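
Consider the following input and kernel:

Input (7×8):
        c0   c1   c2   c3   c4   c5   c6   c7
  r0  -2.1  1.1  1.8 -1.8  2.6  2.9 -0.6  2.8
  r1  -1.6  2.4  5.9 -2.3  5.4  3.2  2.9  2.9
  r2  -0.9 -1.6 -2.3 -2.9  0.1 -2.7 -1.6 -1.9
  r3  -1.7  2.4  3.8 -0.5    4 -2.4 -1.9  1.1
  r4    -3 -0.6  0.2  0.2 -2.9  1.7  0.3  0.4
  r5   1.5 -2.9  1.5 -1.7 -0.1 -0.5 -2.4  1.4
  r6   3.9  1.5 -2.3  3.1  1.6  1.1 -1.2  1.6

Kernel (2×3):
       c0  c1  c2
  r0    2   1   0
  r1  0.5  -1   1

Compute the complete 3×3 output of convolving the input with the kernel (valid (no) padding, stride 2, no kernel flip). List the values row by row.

Output[0,0]: The receptive field on the input at this output position is [-2.1 1.1 1.8 / -1.6 2.4 5.9]. Elementwise product with the kernel and sum: -2.1·2 + 1.1·1 + -1.6·0.5 + 2.4·-1 + 5.9·1.

-0.4 12.45 10.5
-2.85 -1.1 0
-1.45 2.95 -6.05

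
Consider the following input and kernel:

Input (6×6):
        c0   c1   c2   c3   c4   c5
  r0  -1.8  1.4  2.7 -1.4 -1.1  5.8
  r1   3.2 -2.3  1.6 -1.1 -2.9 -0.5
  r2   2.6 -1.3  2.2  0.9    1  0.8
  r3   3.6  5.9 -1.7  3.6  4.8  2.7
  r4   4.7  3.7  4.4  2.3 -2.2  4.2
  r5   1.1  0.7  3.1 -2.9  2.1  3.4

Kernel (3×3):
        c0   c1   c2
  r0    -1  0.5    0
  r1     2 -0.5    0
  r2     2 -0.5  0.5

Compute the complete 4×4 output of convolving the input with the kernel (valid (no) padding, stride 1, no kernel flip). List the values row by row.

17 -8.7 4.8 1.8
4.9 13.85 -1 7.1
10.75 21.4 -0.4 12.2
10.3 -3.15 19.85 -0.65

Output[0,0]: The receptive field on the input at this output position is [-1.8 1.4 2.7 / 3.2 -2.3 1.6 / 2.6 -1.3 2.2]. Elementwise product with the kernel and sum: -1.8·-1 + 1.4·0.5 + 3.2·2 + -2.3·-0.5 + 2.6·2 + -1.3·-0.5 + 2.2·0.5.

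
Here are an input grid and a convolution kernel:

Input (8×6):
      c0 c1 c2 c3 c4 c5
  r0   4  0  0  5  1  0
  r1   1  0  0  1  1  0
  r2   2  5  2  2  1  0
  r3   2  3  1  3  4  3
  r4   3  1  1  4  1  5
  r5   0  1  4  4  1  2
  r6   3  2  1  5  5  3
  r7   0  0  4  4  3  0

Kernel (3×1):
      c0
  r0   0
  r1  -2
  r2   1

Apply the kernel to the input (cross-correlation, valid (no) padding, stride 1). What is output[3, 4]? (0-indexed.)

The receptive field on the input at this output position is [4 / 1 / 1]. Elementwise product with the kernel and sum: 1·-2 + 1·1.

-1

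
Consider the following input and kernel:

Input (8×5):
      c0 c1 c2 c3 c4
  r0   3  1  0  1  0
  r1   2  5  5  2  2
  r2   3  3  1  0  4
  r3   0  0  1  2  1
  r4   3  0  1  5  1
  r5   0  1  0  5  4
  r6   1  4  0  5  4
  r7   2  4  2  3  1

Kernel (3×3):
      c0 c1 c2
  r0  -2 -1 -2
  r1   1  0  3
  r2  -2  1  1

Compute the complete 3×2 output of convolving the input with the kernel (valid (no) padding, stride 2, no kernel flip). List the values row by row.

8 12
-13 -2
-6 12

Output[0,0]: The receptive field on the input at this output position is [3 1 0 / 2 5 5 / 3 3 1]. Elementwise product with the kernel and sum: 3·-2 + 1·-1 + 0·-2 + 2·1 + 5·3 + 3·-2 + 3·1 + 1·1.
Output[0,1]: The receptive field on the input at this output position is [0 1 0 / 5 2 2 / 1 0 4]. Elementwise product with the kernel and sum: 0·-2 + 1·-1 + 0·-2 + 5·1 + 2·3 + 1·-2 + 0·1 + 4·1.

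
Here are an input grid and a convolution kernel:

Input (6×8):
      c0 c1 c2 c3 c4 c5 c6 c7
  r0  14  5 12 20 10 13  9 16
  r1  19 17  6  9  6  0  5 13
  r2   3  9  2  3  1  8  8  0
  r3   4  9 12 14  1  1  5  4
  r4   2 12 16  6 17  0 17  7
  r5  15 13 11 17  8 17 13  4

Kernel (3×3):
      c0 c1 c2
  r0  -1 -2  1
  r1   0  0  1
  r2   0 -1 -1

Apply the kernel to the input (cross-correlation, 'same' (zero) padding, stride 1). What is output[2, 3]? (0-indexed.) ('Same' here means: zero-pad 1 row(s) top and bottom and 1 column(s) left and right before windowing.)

The receptive field on the zero-padded input at this output position is [6 9 6 / 2 3 1 / 12 14 1]. Elementwise product with the kernel and sum: 6·-1 + 9·-2 + 6·1 + 1·1 + 14·-1 + 1·-1.

-32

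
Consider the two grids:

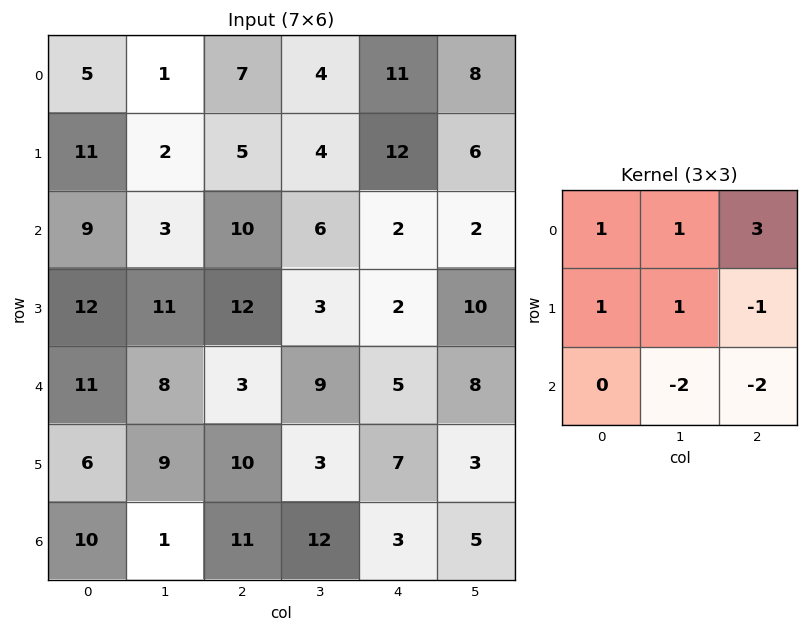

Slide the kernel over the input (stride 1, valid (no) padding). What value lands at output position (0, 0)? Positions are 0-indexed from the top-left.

9

The receptive field on the input at this output position is [5 1 7 / 11 2 5 / 9 3 10]. Elementwise product with the kernel and sum: 5·1 + 1·1 + 7·3 + 11·1 + 2·1 + 5·-1 + 3·-2 + 10·-2.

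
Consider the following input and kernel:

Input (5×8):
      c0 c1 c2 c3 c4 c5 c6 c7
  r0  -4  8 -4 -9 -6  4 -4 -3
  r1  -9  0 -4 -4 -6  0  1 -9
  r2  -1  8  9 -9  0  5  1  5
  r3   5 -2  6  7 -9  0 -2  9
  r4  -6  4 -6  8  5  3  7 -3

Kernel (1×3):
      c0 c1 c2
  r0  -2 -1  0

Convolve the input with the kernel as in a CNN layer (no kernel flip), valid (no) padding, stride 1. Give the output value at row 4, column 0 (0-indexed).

8

The receptive field on the input at this output position is [-6 4 -6]. Elementwise product with the kernel and sum: -6·-2 + 4·-1.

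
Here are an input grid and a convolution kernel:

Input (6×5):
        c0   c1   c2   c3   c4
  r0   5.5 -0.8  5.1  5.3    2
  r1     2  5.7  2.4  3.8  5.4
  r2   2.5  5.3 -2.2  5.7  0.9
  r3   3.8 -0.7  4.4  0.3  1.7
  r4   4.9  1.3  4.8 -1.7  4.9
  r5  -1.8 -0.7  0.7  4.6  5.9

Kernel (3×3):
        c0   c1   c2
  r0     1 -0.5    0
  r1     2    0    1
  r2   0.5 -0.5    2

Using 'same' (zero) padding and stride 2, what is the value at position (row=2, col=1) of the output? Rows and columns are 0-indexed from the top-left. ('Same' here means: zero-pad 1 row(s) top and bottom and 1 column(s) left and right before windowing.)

The receptive field on the zero-padded input at this output position is [-0.7 4.4 0.3 / 1.3 4.8 -1.7 / -0.7 0.7 4.6]. Elementwise product with the kernel and sum: -0.7·1 + 4.4·-0.5 + 1.3·2 + -1.7·1 + -0.7·0.5 + 0.7·-0.5 + 4.6·2.

6.5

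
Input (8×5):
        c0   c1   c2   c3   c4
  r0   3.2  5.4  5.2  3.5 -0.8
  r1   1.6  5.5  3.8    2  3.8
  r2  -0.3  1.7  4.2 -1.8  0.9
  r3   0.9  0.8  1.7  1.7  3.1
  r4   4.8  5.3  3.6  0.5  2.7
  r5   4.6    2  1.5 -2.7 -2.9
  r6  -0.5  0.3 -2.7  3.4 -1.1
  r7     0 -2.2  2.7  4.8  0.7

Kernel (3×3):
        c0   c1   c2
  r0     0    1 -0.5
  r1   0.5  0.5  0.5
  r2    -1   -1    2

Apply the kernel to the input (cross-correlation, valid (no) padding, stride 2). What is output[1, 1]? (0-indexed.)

2.3

The receptive field on the input at this output position is [4.2 -1.8 0.9 / 1.7 1.7 3.1 / 3.6 0.5 2.7]. Elementwise product with the kernel and sum: -1.8·1 + 0.9·-0.5 + 1.7·0.5 + 1.7·0.5 + 3.1·0.5 + 3.6·-1 + 0.5·-1 + 2.7·2.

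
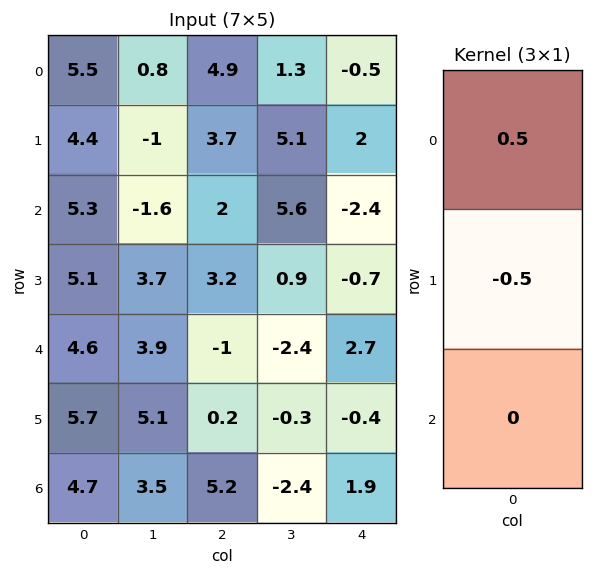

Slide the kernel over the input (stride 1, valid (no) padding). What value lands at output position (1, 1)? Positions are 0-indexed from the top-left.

0.3

The receptive field on the input at this output position is [-1 / -1.6 / 3.7]. Elementwise product with the kernel and sum: -1·0.5 + -1.6·-0.5.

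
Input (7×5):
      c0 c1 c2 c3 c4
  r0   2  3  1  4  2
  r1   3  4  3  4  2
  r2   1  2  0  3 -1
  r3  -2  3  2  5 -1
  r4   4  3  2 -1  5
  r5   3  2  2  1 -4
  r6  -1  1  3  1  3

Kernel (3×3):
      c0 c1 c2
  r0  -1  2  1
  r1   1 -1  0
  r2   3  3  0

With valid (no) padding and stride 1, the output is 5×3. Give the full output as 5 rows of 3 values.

13 10 17
10 23 25
19 17 5
26 19 19
5 12 14

Output[0,0]: The receptive field on the input at this output position is [2 3 1 / 3 4 3 / 1 2 0]. Elementwise product with the kernel and sum: 2·-1 + 3·2 + 1·1 + 3·1 + 4·-1 + 1·3 + 2·3.
Output[0,1]: The receptive field on the input at this output position is [3 1 4 / 4 3 4 / 2 0 3]. Elementwise product with the kernel and sum: 3·-1 + 1·2 + 4·1 + 4·1 + 3·-1 + 2·3 + 0·3.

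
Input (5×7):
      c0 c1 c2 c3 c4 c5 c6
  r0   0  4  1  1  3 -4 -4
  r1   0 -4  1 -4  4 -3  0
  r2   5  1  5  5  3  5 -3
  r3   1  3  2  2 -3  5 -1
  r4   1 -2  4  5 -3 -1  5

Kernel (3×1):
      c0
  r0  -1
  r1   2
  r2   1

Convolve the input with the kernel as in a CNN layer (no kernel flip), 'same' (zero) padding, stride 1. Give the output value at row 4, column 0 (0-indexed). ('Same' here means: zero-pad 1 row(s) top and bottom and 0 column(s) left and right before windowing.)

The receptive field on the zero-padded input at this output position is [1 / 1 / 0]. Elementwise product with the kernel and sum: 1·-1 + 1·2 + 0·1.

1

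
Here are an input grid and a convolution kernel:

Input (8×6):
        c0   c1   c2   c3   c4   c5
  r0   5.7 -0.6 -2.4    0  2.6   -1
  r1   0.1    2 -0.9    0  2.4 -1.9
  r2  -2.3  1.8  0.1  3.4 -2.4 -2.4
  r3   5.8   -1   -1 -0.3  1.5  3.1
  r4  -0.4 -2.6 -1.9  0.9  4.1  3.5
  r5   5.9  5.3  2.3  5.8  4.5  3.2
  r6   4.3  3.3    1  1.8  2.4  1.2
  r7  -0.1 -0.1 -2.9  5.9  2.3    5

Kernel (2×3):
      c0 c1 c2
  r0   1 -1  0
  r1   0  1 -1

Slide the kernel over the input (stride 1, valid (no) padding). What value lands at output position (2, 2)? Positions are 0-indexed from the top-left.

The receptive field on the input at this output position is [0.1 3.4 -2.4 / -1 -0.3 1.5]. Elementwise product with the kernel and sum: 0.1·1 + 3.4·-1 + -0.3·1 + 1.5·-1.

-5.1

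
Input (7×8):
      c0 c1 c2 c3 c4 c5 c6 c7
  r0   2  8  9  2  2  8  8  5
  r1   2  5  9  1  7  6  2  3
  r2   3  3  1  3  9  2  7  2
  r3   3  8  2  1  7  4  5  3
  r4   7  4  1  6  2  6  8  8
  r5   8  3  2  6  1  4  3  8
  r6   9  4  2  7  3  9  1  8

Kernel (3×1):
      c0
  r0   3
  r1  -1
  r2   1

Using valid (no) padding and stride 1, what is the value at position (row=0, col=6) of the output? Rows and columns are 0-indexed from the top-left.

29

The receptive field on the input at this output position is [8 / 2 / 7]. Elementwise product with the kernel and sum: 8·3 + 2·-1 + 7·1.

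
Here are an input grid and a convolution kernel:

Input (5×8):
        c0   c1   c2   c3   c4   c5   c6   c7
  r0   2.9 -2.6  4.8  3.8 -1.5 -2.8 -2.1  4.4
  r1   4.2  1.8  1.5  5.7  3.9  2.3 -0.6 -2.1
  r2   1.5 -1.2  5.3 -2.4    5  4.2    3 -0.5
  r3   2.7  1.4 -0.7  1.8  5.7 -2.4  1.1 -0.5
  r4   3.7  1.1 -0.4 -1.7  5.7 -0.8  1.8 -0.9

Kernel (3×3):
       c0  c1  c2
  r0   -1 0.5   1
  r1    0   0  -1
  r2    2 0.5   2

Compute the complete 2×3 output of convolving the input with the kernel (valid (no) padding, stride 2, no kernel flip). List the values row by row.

12.1 11.1 16.7
11.05 2.55 13.6

Output[0,0]: The receptive field on the input at this output position is [2.9 -2.6 4.8 / 4.2 1.8 1.5 / 1.5 -1.2 5.3]. Elementwise product with the kernel and sum: 2.9·-1 + -2.6·0.5 + 4.8·1 + 1.5·-1 + 1.5·2 + -1.2·0.5 + 5.3·2.
Output[0,1]: The receptive field on the input at this output position is [4.8 3.8 -1.5 / 1.5 5.7 3.9 / 5.3 -2.4 5]. Elementwise product with the kernel and sum: 4.8·-1 + 3.8·0.5 + -1.5·1 + 3.9·-1 + 5.3·2 + -2.4·0.5 + 5·2.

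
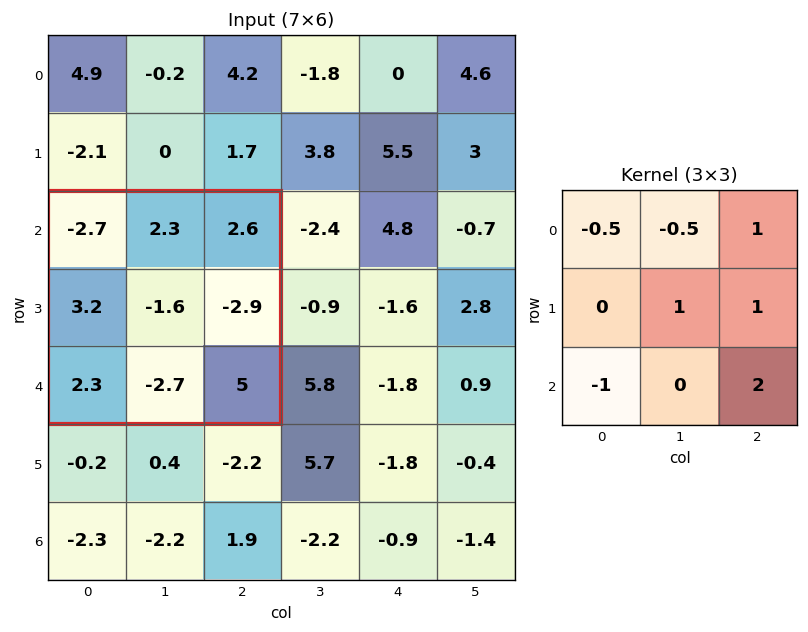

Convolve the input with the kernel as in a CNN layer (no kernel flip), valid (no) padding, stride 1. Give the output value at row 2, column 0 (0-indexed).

The receptive field on the input at this output position is [-2.7 2.3 2.6 / 3.2 -1.6 -2.9 / 2.3 -2.7 5]. Elementwise product with the kernel and sum: -2.7·-0.5 + 2.3·-0.5 + 2.6·1 + -1.6·1 + -2.9·1 + 2.3·-1 + 5·2.

6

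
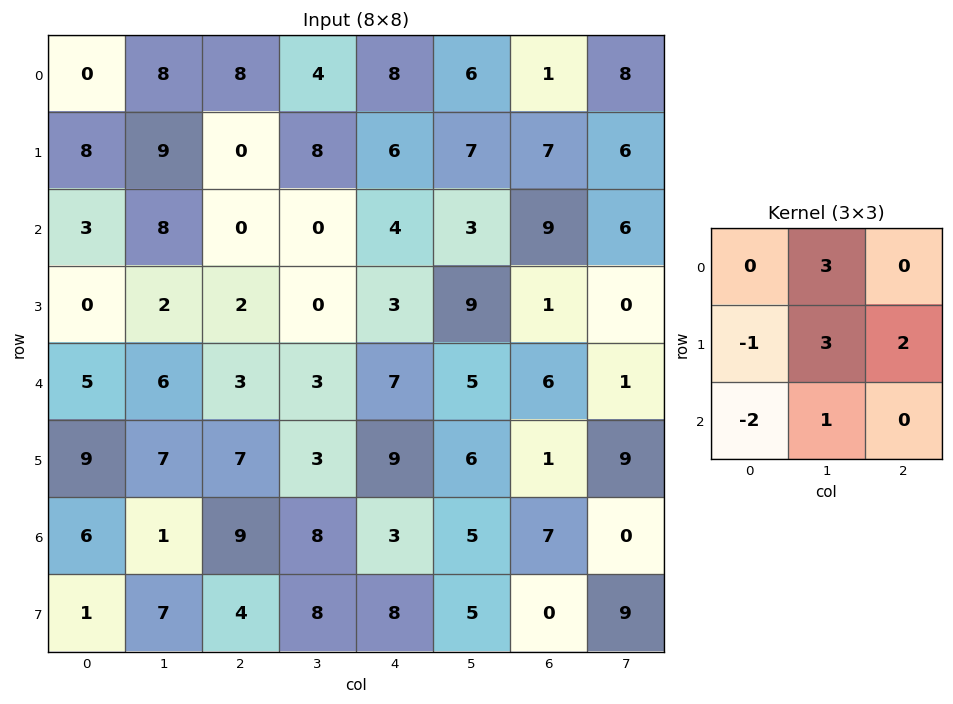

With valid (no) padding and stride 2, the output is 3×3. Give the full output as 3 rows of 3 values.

Output[0,0]: The receptive field on the input at this output position is [0 8 8 / 8 9 0 / 3 8 0]. Elementwise product with the kernel and sum: 8·3 + 8·-1 + 9·3 + 0·2 + 3·-2 + 8·1.

45 48 42
30 1 26
33 19 25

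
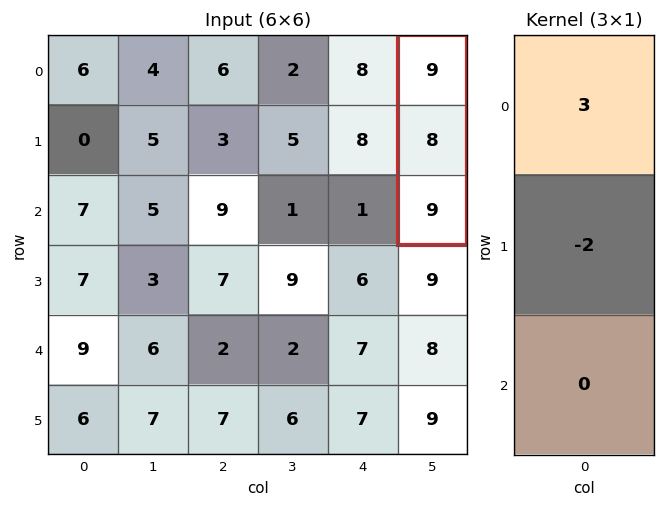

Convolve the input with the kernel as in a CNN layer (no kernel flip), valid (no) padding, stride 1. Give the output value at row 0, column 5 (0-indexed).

The receptive field on the input at this output position is [9 / 8 / 9]. Elementwise product with the kernel and sum: 9·3 + 8·-2.

11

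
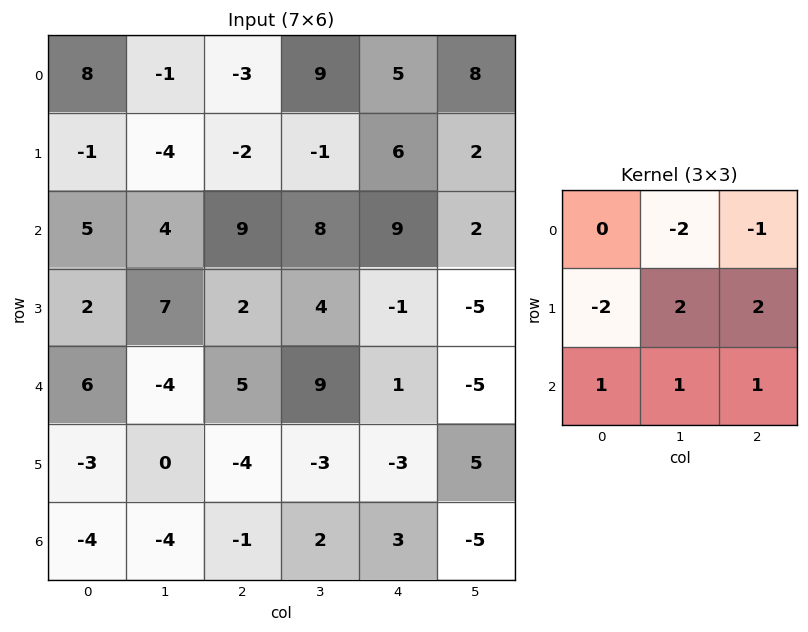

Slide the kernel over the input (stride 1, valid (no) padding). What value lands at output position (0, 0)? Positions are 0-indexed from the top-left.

The receptive field on the input at this output position is [8 -1 -3 / -1 -4 -2 / 5 4 9]. Elementwise product with the kernel and sum: -1·-2 + -3·-1 + -1·-2 + -4·2 + -2·2 + 5·1 + 4·1 + 9·1.

13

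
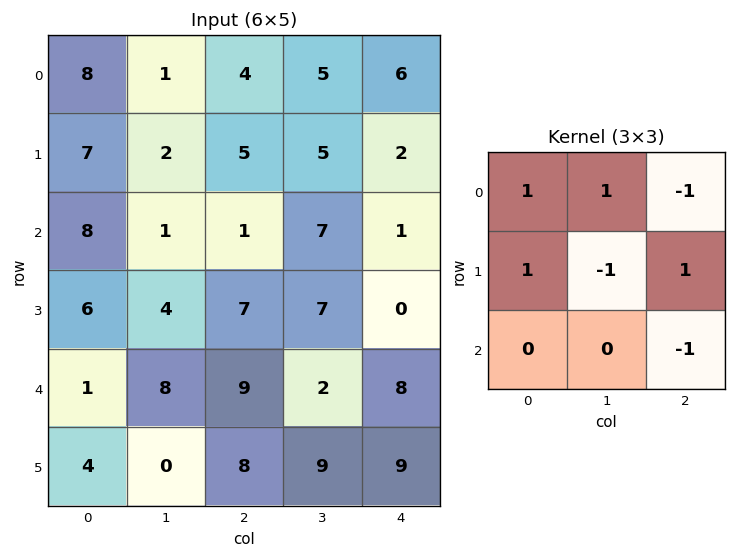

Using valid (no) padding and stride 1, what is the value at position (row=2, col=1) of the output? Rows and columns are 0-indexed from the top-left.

-3

The receptive field on the input at this output position is [1 1 7 / 4 7 7 / 8 9 2]. Elementwise product with the kernel and sum: 1·1 + 1·1 + 7·-1 + 4·1 + 7·-1 + 7·1 + 2·-1.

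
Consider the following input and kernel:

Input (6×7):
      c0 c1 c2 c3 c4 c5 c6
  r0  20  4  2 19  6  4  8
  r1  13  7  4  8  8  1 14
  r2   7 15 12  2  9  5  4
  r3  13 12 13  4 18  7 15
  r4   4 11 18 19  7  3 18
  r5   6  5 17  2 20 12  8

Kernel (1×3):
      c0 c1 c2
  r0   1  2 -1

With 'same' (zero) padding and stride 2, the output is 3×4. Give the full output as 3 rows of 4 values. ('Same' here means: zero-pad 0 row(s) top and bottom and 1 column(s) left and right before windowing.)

36 -11 27 20
-1 37 15 13
-3 28 30 39

Output[0,0]: The receptive field on the zero-padded input at this output position is [0 20 4]. Elementwise product with the kernel and sum: 0·1 + 20·2 + 4·-1.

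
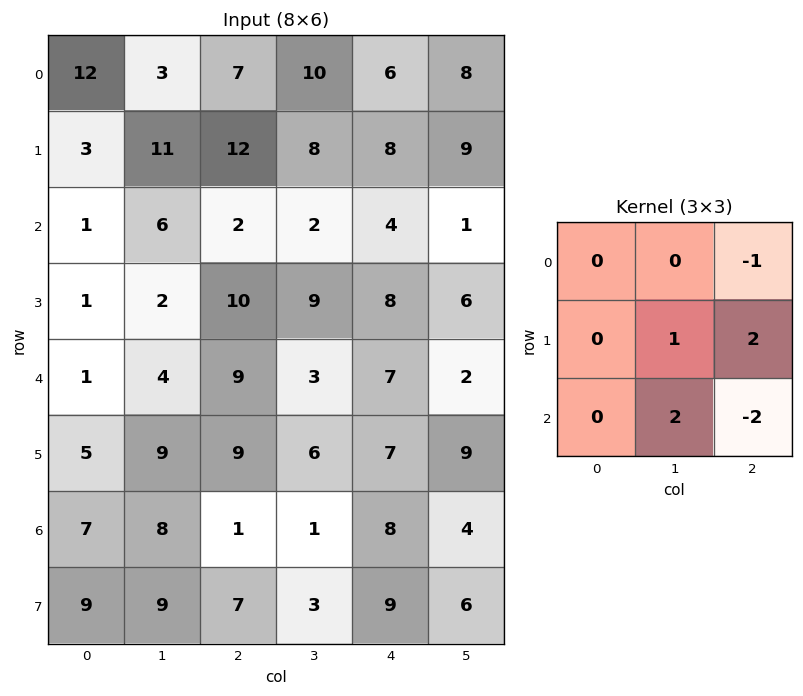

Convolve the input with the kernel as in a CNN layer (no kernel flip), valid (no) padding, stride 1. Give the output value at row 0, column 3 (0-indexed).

24

The receptive field on the input at this output position is [10 6 8 / 8 8 9 / 2 4 1]. Elementwise product with the kernel and sum: 8·-1 + 8·1 + 9·2 + 4·2 + 1·-2.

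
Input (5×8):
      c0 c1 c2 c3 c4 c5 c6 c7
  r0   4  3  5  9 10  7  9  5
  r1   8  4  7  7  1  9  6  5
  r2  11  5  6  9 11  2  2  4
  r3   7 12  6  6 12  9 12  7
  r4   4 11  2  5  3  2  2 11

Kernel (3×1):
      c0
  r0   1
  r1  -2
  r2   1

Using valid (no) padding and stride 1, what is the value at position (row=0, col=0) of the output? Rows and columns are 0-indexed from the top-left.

The receptive field on the input at this output position is [4 / 8 / 11]. Elementwise product with the kernel and sum: 4·1 + 8·-2 + 11·1.

-1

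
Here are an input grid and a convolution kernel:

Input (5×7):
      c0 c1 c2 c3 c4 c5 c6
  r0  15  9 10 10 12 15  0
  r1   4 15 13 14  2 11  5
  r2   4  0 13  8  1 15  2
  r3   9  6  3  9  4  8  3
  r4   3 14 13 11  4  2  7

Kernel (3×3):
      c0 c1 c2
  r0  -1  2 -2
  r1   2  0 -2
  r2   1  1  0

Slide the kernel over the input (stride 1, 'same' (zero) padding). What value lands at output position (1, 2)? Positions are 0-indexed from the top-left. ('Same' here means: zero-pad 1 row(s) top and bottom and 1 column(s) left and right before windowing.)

The receptive field on the zero-padded input at this output position is [9 10 10 / 15 13 14 / 0 13 8]. Elementwise product with the kernel and sum: 9·-1 + 10·2 + 10·-2 + 15·2 + 14·-2 + 0·1 + 13·1.

6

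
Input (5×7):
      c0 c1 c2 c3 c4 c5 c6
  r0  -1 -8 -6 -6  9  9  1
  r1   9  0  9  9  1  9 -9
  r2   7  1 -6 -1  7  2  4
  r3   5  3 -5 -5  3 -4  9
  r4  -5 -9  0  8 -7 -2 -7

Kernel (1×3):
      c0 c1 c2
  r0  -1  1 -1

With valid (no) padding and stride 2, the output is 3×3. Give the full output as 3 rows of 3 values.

-1 -9 -1
0 -2 -9
-4 15 12

Output[0,0]: The receptive field on the input at this output position is [-1 -8 -6]. Elementwise product with the kernel and sum: -1·-1 + -8·1 + -6·-1.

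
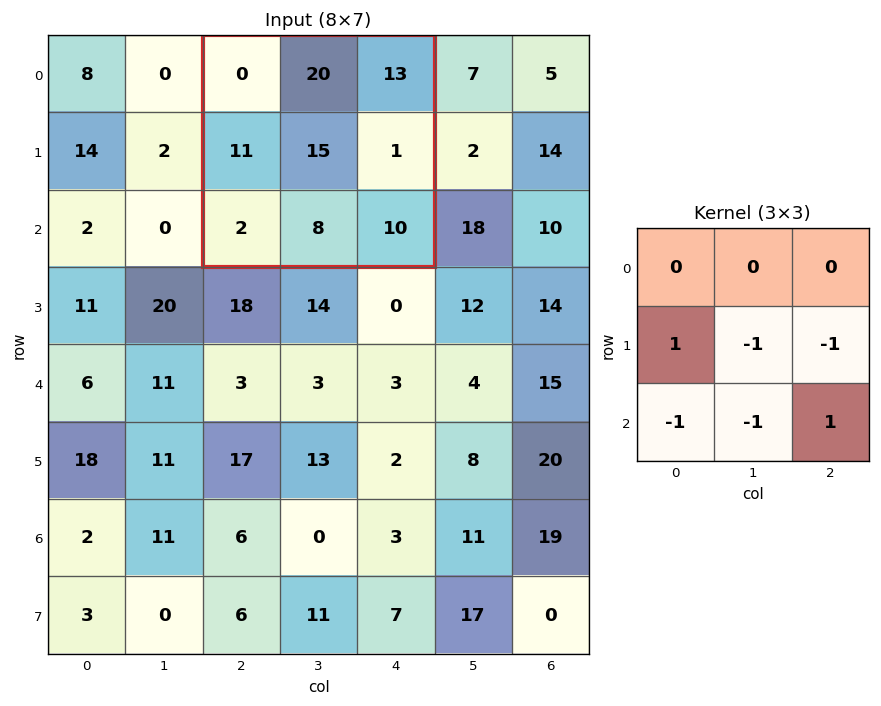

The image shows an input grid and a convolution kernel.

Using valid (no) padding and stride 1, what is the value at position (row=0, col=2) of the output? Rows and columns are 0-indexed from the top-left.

The receptive field on the input at this output position is [0 20 13 / 11 15 1 / 2 8 10]. Elementwise product with the kernel and sum: 11·1 + 15·-1 + 1·-1 + 2·-1 + 8·-1 + 10·1.

-5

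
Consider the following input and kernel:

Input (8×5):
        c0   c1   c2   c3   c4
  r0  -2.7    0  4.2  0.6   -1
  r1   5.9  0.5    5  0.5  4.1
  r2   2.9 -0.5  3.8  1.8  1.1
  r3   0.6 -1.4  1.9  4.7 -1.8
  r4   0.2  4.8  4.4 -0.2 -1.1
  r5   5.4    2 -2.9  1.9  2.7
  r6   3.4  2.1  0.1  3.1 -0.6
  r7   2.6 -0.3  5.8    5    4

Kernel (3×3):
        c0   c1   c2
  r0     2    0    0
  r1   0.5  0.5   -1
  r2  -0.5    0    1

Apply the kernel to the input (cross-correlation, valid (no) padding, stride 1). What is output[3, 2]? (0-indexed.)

The receptive field on the input at this output position is [1.9 4.7 -1.8 / 4.4 -0.2 -1.1 / -2.9 1.9 2.7]. Elementwise product with the kernel and sum: 1.9·2 + 4.4·0.5 + -0.2·0.5 + -1.1·-1 + -2.9·-0.5 + 2.7·1.

11.15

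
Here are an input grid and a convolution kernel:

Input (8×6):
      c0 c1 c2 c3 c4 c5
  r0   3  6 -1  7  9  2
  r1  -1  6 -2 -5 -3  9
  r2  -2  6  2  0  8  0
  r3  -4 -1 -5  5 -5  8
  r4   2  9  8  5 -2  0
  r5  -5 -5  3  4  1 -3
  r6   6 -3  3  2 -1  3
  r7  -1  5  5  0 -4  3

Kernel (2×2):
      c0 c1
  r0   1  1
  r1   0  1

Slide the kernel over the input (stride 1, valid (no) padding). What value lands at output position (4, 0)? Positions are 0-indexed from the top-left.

6

The receptive field on the input at this output position is [2 9 / -5 -5]. Elementwise product with the kernel and sum: 2·1 + 9·1 + -5·1.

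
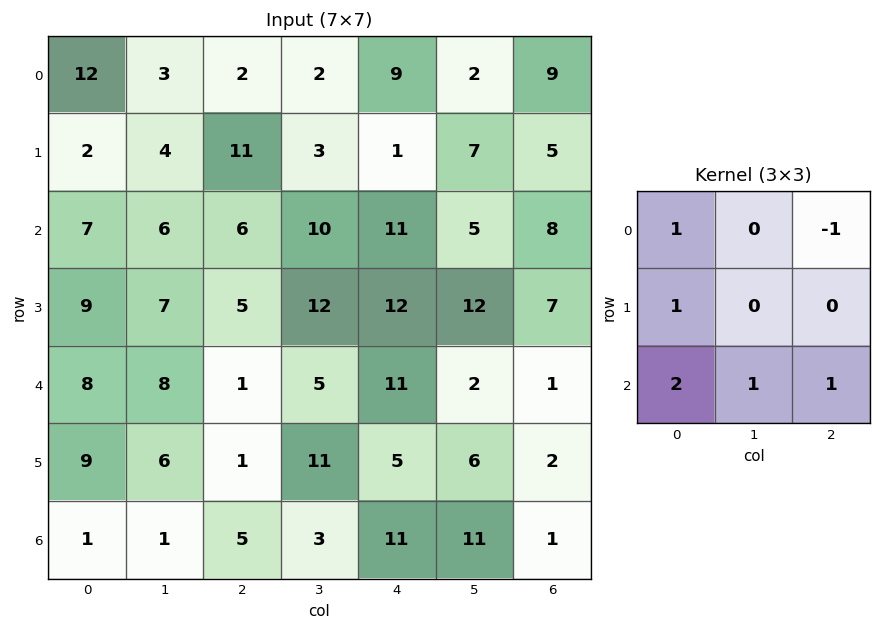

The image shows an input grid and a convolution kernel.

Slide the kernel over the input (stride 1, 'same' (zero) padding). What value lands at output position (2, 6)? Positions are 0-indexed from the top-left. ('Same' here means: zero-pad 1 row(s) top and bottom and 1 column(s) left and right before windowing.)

The receptive field on the zero-padded input at this output position is [7 5 0 / 5 8 0 / 12 7 0]. Elementwise product with the kernel and sum: 7·1 + 0·-1 + 5·1 + 12·2 + 7·1 + 0·1.

43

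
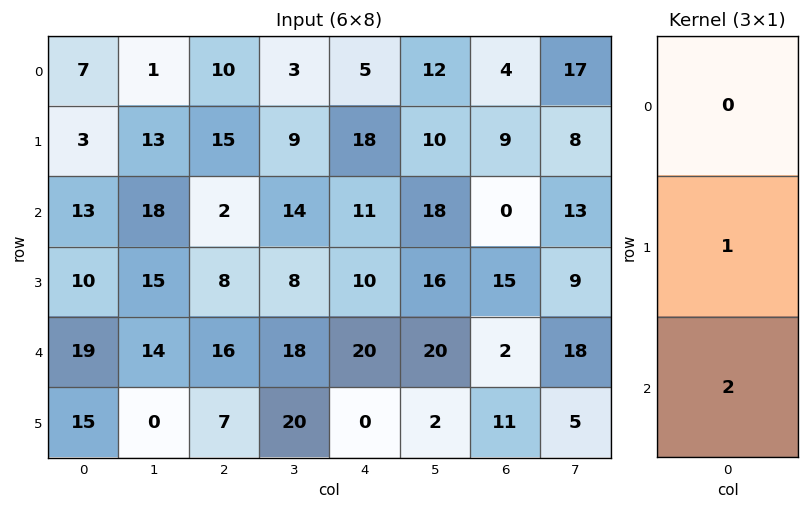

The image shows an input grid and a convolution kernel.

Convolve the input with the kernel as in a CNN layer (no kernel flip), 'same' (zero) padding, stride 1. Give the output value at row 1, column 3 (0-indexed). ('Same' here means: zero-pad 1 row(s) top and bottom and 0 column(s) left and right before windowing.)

37

The receptive field on the zero-padded input at this output position is [3 / 9 / 14]. Elementwise product with the kernel and sum: 9·1 + 14·2.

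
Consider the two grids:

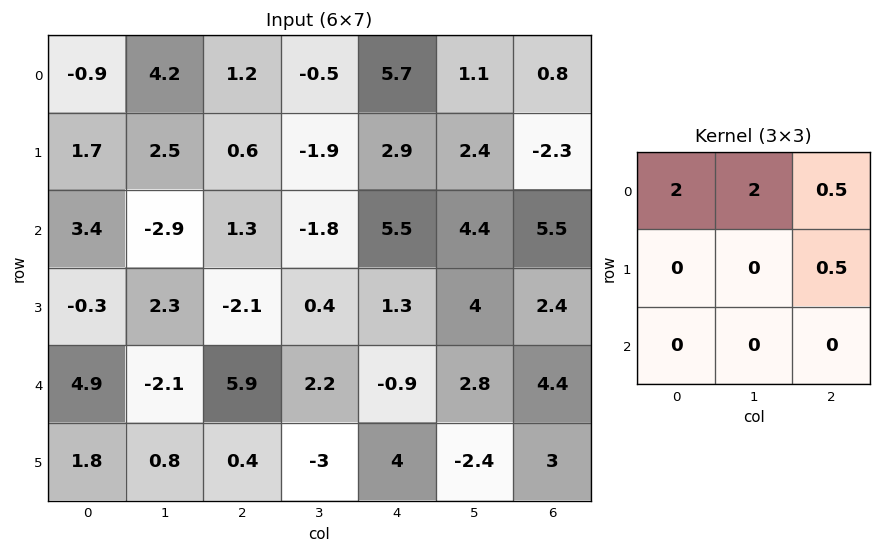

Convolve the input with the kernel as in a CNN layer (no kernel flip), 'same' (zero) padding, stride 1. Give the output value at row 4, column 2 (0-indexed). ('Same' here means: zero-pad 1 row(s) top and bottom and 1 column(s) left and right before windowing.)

1.7

The receptive field on the zero-padded input at this output position is [2.3 -2.1 0.4 / -2.1 5.9 2.2 / 0.8 0.4 -3]. Elementwise product with the kernel and sum: 2.3·2 + -2.1·2 + 0.4·0.5 + 2.2·0.5.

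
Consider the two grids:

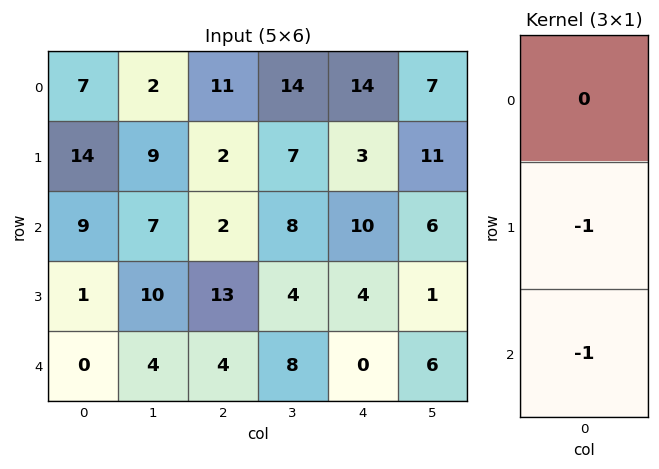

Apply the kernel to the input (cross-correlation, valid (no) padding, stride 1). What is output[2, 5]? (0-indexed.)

-7

The receptive field on the input at this output position is [6 / 1 / 6]. Elementwise product with the kernel and sum: 1·-1 + 6·-1.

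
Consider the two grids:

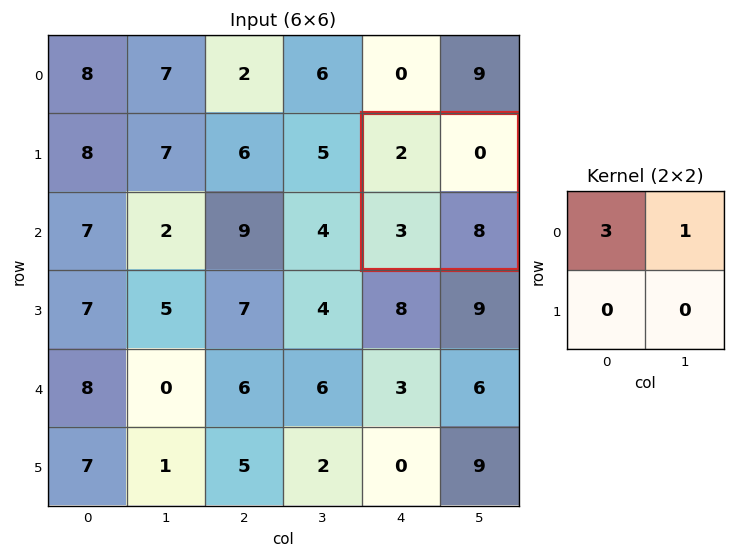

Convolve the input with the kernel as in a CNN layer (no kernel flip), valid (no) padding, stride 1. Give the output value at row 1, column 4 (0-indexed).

The receptive field on the input at this output position is [2 0 / 3 8]. Elementwise product with the kernel and sum: 2·3 + 0·1.

6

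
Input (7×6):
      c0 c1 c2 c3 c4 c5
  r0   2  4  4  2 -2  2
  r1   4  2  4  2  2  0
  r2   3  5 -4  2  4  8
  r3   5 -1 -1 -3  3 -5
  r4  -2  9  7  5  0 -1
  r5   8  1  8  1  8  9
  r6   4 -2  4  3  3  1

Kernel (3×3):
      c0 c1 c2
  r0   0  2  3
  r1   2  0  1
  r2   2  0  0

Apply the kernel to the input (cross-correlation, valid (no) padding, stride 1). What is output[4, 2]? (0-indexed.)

The receptive field on the input at this output position is [7 5 0 / 8 1 8 / 4 3 3]. Elementwise product with the kernel and sum: 5·2 + 0·3 + 8·2 + 8·1 + 4·2.

42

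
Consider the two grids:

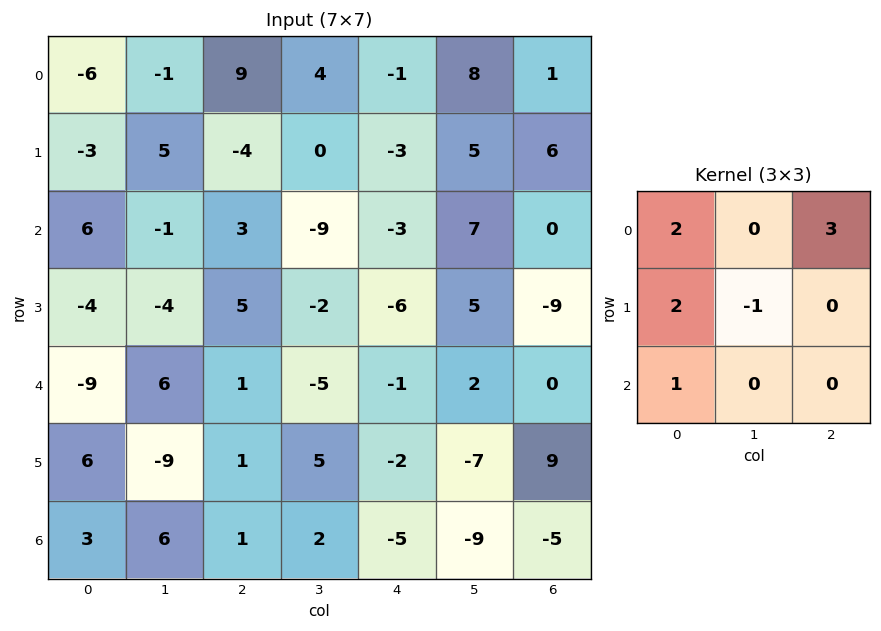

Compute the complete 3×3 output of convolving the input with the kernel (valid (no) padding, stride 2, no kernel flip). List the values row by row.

10 10 -13
8 10 -24
9 -3 -4

Output[0,0]: The receptive field on the input at this output position is [-6 -1 9 / -3 5 -4 / 6 -1 3]. Elementwise product with the kernel and sum: -6·2 + 9·3 + -3·2 + 5·-1 + 6·1.
Output[0,1]: The receptive field on the input at this output position is [9 4 -1 / -4 0 -3 / 3 -9 -3]. Elementwise product with the kernel and sum: 9·2 + -1·3 + -4·2 + 0·-1 + 3·1.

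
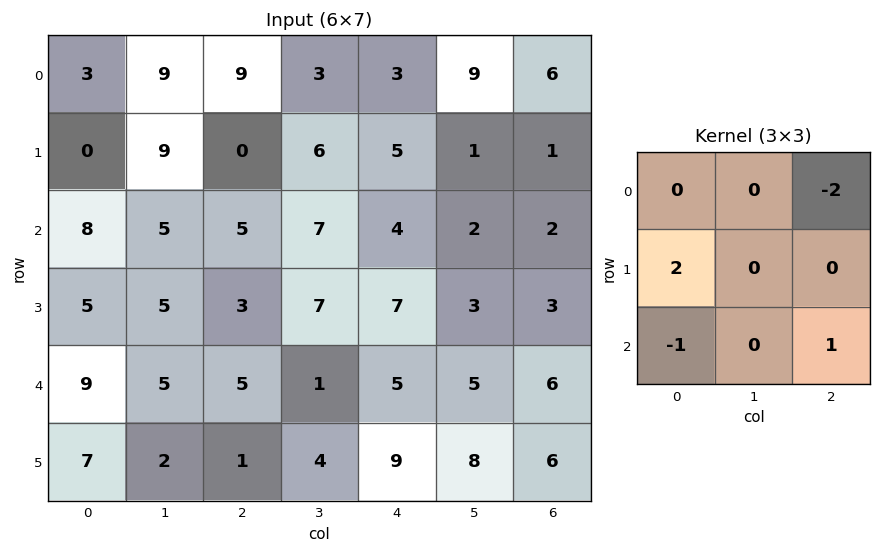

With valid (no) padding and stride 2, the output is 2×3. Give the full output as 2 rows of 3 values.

Output[0,0]: The receptive field on the input at this output position is [3 9 9 / 0 9 0 / 8 5 5]. Elementwise product with the kernel and sum: 9·-2 + 0·2 + 8·-1 + 5·1.

-21 -7 -4
-4 -2 11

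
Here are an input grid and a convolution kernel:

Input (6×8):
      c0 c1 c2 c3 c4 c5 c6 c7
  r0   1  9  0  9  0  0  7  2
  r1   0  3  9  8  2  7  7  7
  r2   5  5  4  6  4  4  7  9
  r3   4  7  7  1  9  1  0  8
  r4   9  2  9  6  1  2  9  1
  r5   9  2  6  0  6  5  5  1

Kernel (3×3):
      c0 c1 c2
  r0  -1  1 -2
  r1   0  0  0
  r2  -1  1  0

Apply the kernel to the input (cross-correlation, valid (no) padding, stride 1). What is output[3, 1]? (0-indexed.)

2

The receptive field on the input at this output position is [7 7 1 / 2 9 6 / 2 6 0]. Elementwise product with the kernel and sum: 7·-1 + 7·1 + 1·-2 + 2·-1 + 6·1.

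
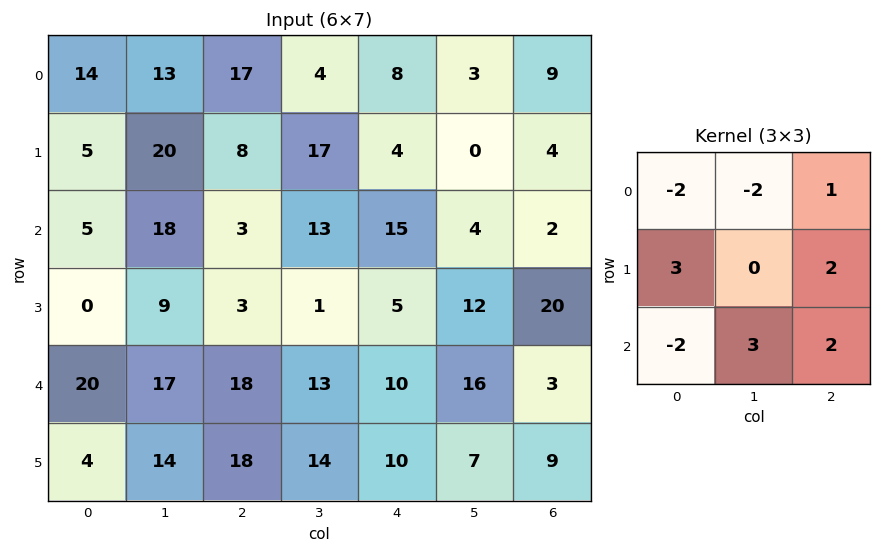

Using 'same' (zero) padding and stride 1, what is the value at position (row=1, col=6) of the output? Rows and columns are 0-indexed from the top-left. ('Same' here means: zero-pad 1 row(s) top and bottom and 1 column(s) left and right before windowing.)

The receptive field on the zero-padded input at this output position is [3 9 0 / 0 4 0 / 4 2 0]. Elementwise product with the kernel and sum: 3·-2 + 9·-2 + 0·1 + 0·3 + 0·2 + 4·-2 + 2·3 + 0·2.

-26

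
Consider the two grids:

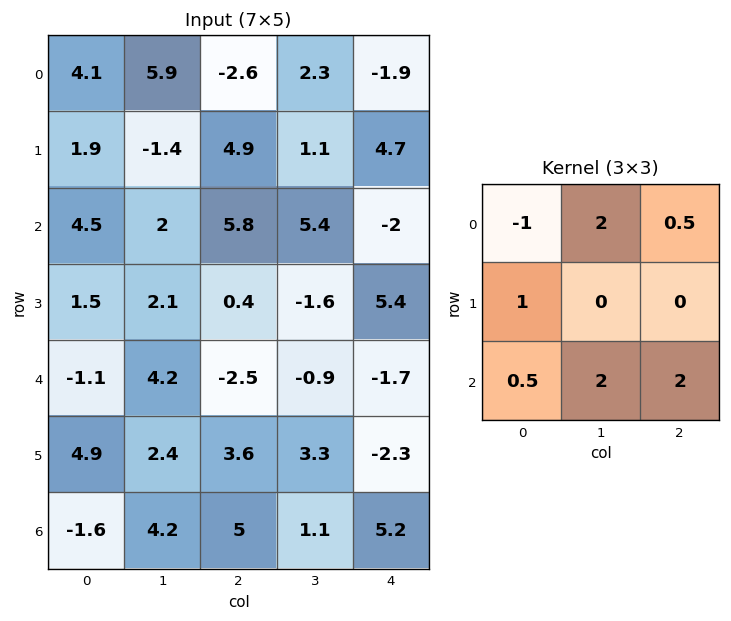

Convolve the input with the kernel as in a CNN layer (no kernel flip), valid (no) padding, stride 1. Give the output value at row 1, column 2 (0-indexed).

13.25

The receptive field on the input at this output position is [4.9 1.1 4.7 / 5.8 5.4 -2 / 0.4 -1.6 5.4]. Elementwise product with the kernel and sum: 4.9·-1 + 1.1·2 + 4.7·0.5 + 5.8·1 + 0.4·0.5 + -1.6·2 + 5.4·2.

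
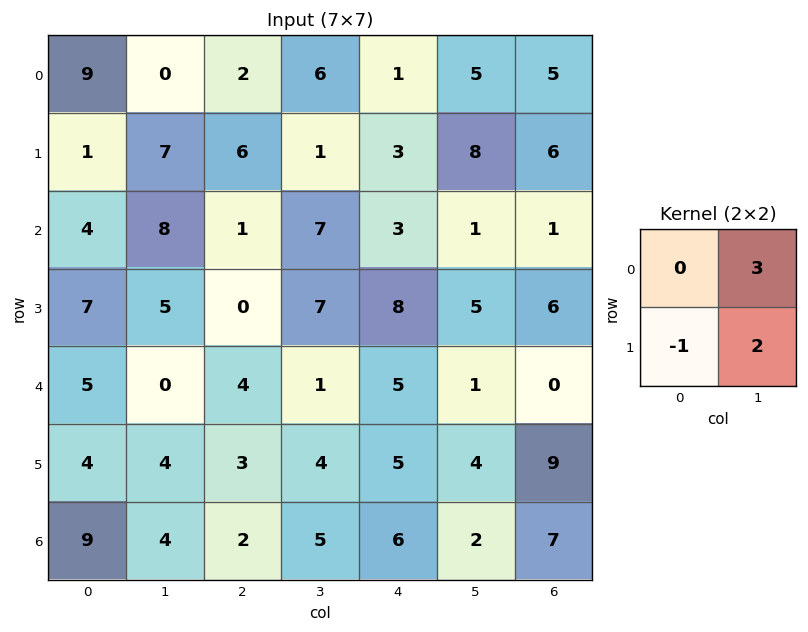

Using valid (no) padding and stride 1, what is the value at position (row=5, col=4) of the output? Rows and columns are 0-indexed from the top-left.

The receptive field on the input at this output position is [5 4 / 6 2]. Elementwise product with the kernel and sum: 4·3 + 6·-1 + 2·2.

10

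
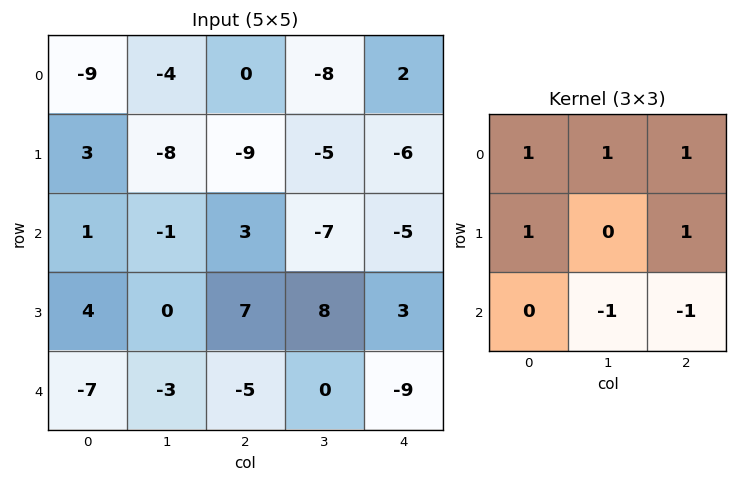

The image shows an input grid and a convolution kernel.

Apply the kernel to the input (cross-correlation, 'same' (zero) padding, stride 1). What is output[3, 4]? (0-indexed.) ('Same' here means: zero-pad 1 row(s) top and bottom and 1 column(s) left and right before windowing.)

5

The receptive field on the zero-padded input at this output position is [-7 -5 0 / 8 3 0 / 0 -9 0]. Elementwise product with the kernel and sum: -7·1 + -5·1 + 0·1 + 8·1 + 0·1 + -9·-1 + 0·-1.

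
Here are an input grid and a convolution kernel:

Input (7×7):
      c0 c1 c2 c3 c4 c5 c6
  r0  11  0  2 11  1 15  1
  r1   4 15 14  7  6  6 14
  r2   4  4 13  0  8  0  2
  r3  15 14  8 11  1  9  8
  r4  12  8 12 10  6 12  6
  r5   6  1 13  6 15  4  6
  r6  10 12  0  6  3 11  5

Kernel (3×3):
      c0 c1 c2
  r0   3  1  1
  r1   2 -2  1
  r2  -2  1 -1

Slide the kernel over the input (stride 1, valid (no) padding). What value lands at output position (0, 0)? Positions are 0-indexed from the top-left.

The receptive field on the input at this output position is [11 0 2 / 4 15 14 / 4 4 13]. Elementwise product with the kernel and sum: 11·3 + 0·1 + 2·1 + 4·2 + 15·-2 + 14·1 + 4·-2 + 4·1 + 13·-1.

10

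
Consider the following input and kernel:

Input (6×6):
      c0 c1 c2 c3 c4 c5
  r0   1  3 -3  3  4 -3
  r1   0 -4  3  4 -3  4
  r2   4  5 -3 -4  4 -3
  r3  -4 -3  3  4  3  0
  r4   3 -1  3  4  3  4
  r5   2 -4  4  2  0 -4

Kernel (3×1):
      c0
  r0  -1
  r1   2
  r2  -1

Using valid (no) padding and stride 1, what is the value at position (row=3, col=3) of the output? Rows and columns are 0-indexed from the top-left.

2

The receptive field on the input at this output position is [4 / 4 / 2]. Elementwise product with the kernel and sum: 4·-1 + 4·2 + 2·-1.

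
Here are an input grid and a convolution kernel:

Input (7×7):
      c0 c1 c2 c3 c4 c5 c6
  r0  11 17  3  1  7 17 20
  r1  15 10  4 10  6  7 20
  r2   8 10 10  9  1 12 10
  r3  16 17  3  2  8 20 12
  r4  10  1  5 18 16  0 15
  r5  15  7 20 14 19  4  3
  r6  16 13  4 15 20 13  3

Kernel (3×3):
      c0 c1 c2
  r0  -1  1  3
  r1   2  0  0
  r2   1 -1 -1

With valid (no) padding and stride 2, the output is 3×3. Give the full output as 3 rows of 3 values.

Output[0,0]: The receptive field on the input at this output position is [11 17 3 / 15 10 4 / 8 10 10]. Elementwise product with the kernel and sum: 11·-1 + 17·1 + 3·3 + 15·2 + 8·1 + 10·-1 + 10·-1.
Output[0,1]: The receptive field on the input at this output position is [3 1 7 / 4 10 6 / 10 9 1]. Elementwise product with the kernel and sum: 3·-1 + 1·1 + 7·3 + 4·2 + 10·1 + 9·-1 + 1·-1.

33 27 61
68 -21 58
35 70 71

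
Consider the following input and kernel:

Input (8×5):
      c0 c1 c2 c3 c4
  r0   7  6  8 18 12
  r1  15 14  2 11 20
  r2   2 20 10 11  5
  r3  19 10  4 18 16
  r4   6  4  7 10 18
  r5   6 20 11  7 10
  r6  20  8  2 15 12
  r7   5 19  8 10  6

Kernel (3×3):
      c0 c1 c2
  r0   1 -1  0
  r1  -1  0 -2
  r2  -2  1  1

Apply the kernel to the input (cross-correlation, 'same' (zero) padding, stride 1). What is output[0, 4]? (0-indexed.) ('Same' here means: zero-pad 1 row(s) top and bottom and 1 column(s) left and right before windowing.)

-20

The receptive field on the zero-padded input at this output position is [0 0 0 / 18 12 0 / 11 20 0]. Elementwise product with the kernel and sum: 0·1 + 0·-1 + 18·-1 + 0·-2 + 11·-2 + 20·1 + 0·1.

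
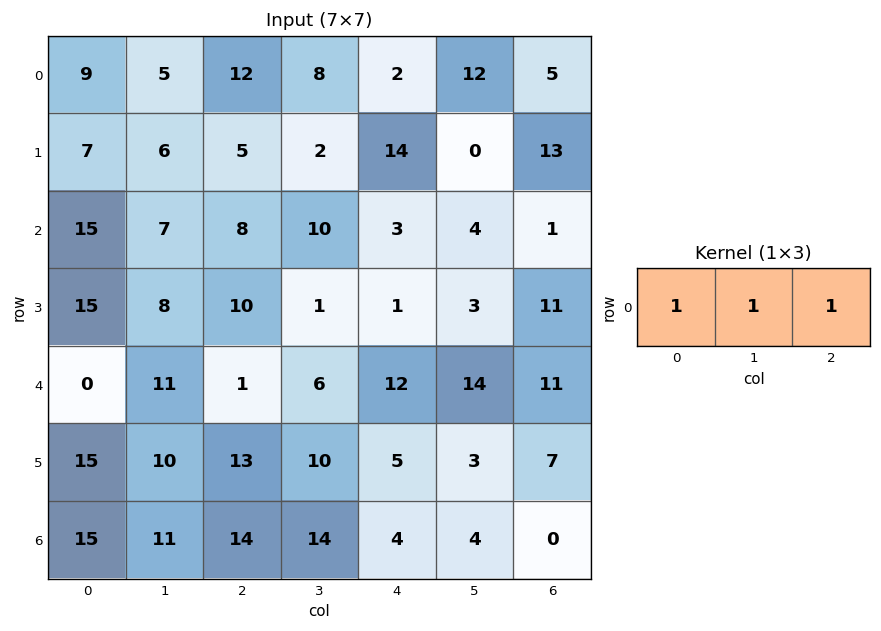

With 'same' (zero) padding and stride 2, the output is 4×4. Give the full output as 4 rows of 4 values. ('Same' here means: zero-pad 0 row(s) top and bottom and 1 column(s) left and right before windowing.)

14 25 22 17
22 25 17 5
11 18 32 25
26 39 22 4

Output[0,0]: The receptive field on the zero-padded input at this output position is [0 9 5]. Elementwise product with the kernel and sum: 0·1 + 9·1 + 5·1.
Output[0,1]: The receptive field on the zero-padded input at this output position is [5 12 8]. Elementwise product with the kernel and sum: 5·1 + 12·1 + 8·1.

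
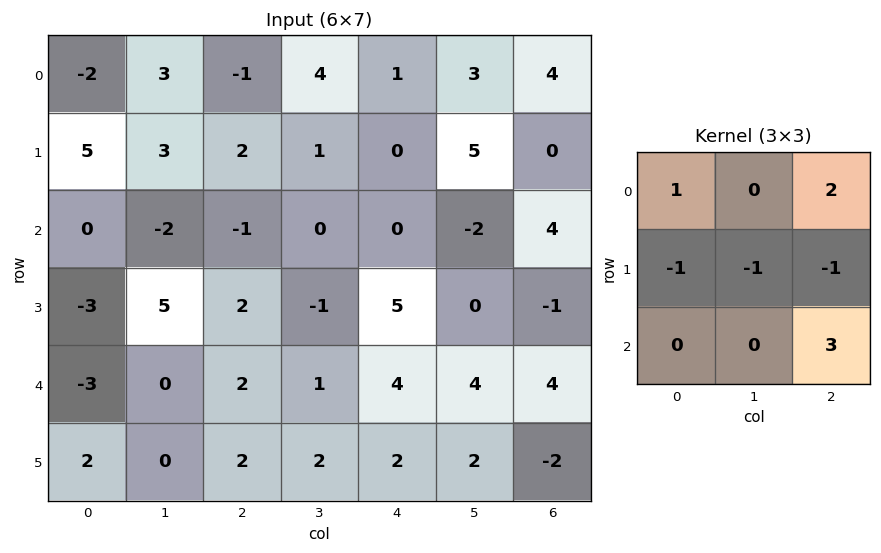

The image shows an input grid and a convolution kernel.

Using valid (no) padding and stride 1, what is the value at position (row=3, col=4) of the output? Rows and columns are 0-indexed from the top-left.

-15

The receptive field on the input at this output position is [5 0 -1 / 4 4 4 / 2 2 -2]. Elementwise product with the kernel and sum: 5·1 + -1·2 + 4·-1 + 4·-1 + 4·-1 + -2·3.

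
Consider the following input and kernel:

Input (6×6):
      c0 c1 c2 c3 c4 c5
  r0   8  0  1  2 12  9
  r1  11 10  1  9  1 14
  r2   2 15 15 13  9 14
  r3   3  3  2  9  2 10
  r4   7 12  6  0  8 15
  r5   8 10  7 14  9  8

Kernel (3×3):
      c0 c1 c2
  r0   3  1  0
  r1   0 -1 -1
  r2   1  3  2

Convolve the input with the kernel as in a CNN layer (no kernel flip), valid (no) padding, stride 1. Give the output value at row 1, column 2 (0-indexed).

23

The receptive field on the input at this output position is [1 9 1 / 15 13 9 / 2 9 2]. Elementwise product with the kernel and sum: 1·3 + 9·1 + 13·-1 + 9·-1 + 2·1 + 9·3 + 2·2.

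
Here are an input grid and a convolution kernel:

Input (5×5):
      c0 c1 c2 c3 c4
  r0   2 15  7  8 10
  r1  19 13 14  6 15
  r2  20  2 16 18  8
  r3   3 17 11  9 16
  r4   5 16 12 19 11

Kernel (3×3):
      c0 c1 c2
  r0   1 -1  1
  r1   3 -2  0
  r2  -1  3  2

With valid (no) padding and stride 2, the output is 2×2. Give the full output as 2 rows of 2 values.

Output[0,0]: The receptive field on the input at this output position is [2 15 7 / 19 13 14 / 20 2 16]. Elementwise product with the kernel and sum: 2·1 + 15·-1 + 7·1 + 19·3 + 13·-2 + 20·-1 + 2·3 + 16·2.
Output[0,1]: The receptive field on the input at this output position is [7 8 10 / 14 6 15 / 16 18 8]. Elementwise product with the kernel and sum: 7·1 + 8·-1 + 10·1 + 14·3 + 6·-2 + 16·-1 + 18·3 + 8·2.

43 93
76 88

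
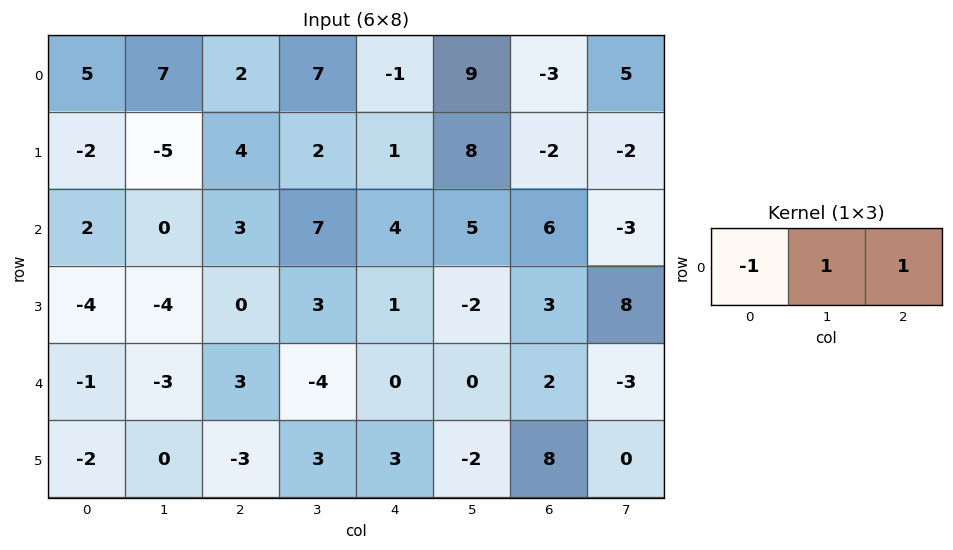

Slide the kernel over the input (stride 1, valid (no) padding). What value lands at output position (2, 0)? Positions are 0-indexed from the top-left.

The receptive field on the input at this output position is [2 0 3]. Elementwise product with the kernel and sum: 2·-1 + 0·1 + 3·1.

1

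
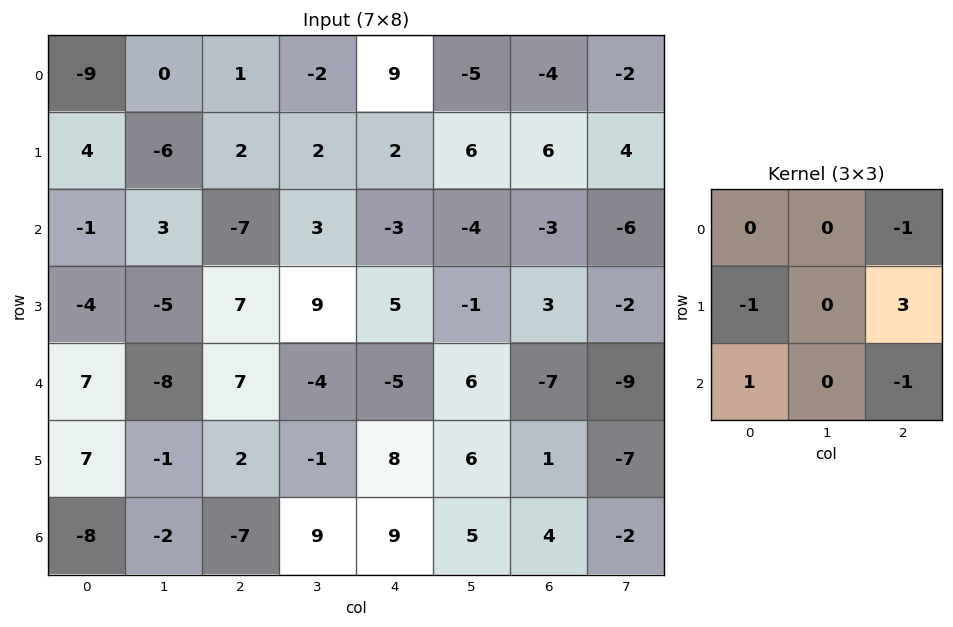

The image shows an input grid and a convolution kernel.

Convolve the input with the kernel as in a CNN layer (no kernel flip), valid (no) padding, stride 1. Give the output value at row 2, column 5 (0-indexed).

16

The receptive field on the input at this output position is [-4 -3 -6 / -1 3 -2 / 6 -7 -9]. Elementwise product with the kernel and sum: -6·-1 + -1·-1 + -2·3 + 6·1 + -9·-1.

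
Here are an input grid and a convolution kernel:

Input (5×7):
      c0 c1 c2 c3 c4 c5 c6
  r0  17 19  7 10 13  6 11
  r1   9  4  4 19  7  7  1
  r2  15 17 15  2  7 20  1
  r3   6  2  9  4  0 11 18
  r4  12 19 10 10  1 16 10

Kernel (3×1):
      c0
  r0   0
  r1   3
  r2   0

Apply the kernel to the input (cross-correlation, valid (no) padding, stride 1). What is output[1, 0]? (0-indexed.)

The receptive field on the input at this output position is [9 / 15 / 6]. Elementwise product with the kernel and sum: 15·3.

45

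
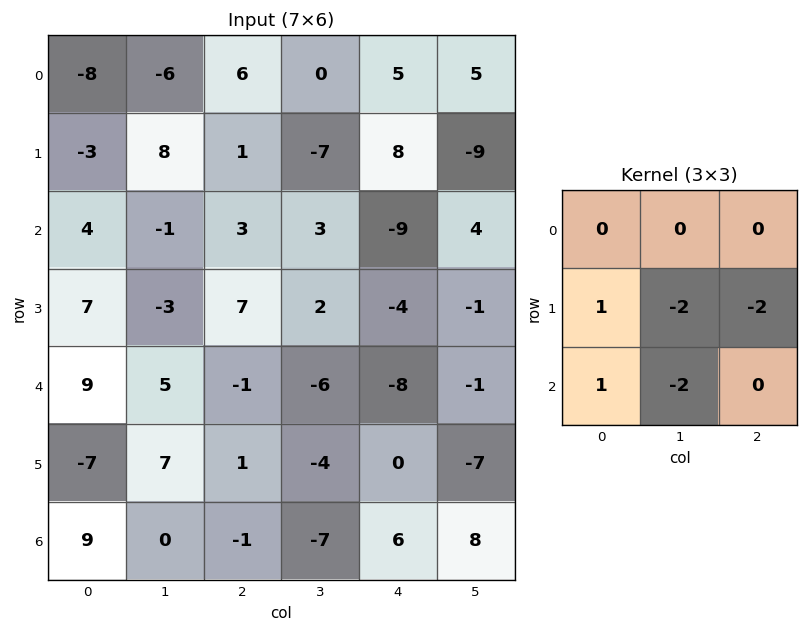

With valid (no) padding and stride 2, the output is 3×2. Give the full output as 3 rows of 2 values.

-15 -4
-2 22
-14 22

Output[0,0]: The receptive field on the input at this output position is [-8 -6 6 / -3 8 1 / 4 -1 3]. Elementwise product with the kernel and sum: -3·1 + 8·-2 + 1·-2 + 4·1 + -1·-2.
Output[0,1]: The receptive field on the input at this output position is [6 0 5 / 1 -7 8 / 3 3 -9]. Elementwise product with the kernel and sum: 1·1 + -7·-2 + 8·-2 + 3·1 + 3·-2.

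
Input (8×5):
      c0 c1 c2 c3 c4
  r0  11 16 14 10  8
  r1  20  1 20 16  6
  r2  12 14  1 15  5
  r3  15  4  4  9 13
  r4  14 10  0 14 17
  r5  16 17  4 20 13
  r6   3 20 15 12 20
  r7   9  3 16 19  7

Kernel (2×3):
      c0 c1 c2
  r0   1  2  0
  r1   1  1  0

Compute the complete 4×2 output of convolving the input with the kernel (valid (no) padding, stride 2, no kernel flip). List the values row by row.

64 70
59 44
67 52
55 74

Output[0,0]: The receptive field on the input at this output position is [11 16 14 / 20 1 20]. Elementwise product with the kernel and sum: 11·1 + 16·2 + 20·1 + 1·1.
Output[0,1]: The receptive field on the input at this output position is [14 10 8 / 20 16 6]. Elementwise product with the kernel and sum: 14·1 + 10·2 + 20·1 + 16·1.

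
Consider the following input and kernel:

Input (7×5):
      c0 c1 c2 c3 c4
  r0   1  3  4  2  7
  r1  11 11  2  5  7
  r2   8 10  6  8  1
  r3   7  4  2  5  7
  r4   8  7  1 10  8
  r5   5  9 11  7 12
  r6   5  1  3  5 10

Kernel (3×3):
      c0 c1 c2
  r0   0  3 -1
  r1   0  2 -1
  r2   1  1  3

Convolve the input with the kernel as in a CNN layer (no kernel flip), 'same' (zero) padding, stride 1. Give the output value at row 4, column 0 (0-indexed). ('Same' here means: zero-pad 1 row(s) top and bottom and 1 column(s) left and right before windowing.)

The receptive field on the zero-padded input at this output position is [0 7 4 / 0 8 7 / 0 5 9]. Elementwise product with the kernel and sum: 7·3 + 4·-1 + 8·2 + 7·-1 + 0·1 + 5·1 + 9·3.

58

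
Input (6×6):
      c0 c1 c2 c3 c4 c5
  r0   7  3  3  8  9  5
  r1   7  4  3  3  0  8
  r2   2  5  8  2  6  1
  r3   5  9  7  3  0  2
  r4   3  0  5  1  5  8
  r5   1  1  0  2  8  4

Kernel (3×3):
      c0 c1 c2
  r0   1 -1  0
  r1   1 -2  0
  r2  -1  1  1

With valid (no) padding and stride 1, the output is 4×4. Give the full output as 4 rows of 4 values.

Output[0,0]: The receptive field on the input at this output position is [7 3 3 / 7 4 3 / 2 5 8]. Elementwise product with the kernel and sum: 7·1 + 3·-1 + 7·1 + 4·-2 + 2·-1 + 5·1 + 8·1.

14 3 -8 7
6 -9 0 -8
-14 -2 8 11
-1 -7 17 4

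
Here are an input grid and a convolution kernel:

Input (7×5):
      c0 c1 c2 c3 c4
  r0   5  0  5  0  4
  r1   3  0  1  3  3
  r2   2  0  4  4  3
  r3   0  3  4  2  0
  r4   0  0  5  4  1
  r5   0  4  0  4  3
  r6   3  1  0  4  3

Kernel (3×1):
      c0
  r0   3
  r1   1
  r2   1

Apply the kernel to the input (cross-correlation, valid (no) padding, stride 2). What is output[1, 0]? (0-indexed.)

The receptive field on the input at this output position is [2 / 0 / 0]. Elementwise product with the kernel and sum: 2·3 + 0·1 + 0·1.

6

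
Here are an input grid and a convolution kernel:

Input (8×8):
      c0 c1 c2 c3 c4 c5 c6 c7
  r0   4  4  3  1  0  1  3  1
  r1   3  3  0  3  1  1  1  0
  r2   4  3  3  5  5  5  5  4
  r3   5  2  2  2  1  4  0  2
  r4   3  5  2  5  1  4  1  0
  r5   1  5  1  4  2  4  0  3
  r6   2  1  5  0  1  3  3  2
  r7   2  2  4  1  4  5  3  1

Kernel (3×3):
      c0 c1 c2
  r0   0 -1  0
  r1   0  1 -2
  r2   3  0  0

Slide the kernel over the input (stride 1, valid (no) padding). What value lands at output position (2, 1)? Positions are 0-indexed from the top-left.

The receptive field on the input at this output position is [3 3 5 / 2 2 2 / 5 2 5]. Elementwise product with the kernel and sum: 3·-1 + 2·1 + 2·-2 + 5·3.

10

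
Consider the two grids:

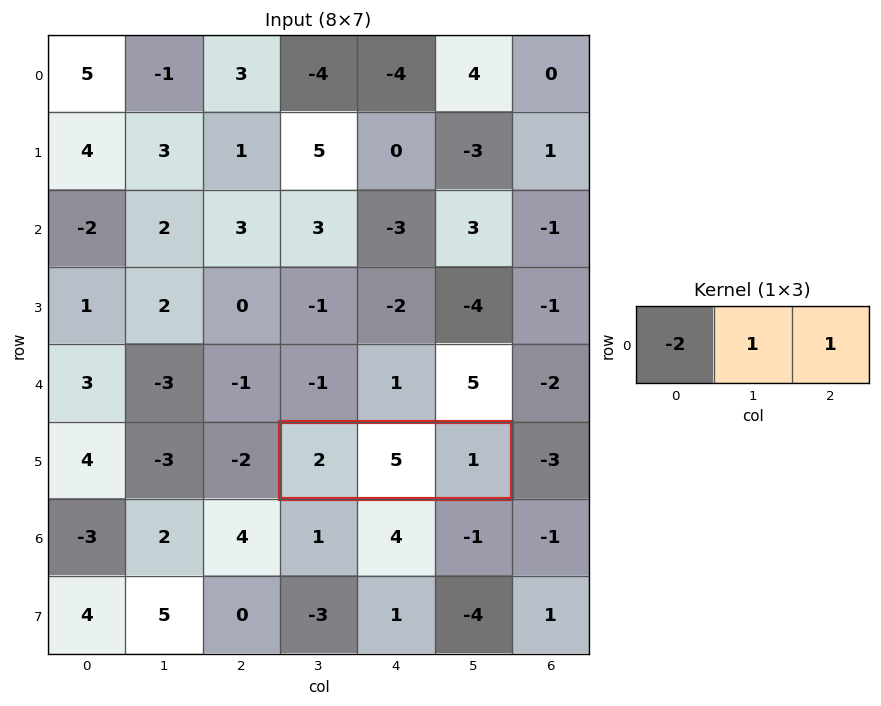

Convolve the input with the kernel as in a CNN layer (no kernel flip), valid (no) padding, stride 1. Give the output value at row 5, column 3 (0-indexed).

The receptive field on the input at this output position is [2 5 1]. Elementwise product with the kernel and sum: 2·-2 + 5·1 + 1·1.

2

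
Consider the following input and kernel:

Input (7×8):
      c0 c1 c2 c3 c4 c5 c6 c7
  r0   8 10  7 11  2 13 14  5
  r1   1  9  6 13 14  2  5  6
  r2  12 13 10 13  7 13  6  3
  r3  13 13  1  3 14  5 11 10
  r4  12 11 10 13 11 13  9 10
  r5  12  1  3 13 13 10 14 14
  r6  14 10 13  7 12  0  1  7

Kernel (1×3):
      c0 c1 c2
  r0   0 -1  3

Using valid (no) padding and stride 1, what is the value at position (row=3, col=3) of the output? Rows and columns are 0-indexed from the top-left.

The receptive field on the input at this output position is [3 14 5]. Elementwise product with the kernel and sum: 14·-1 + 5·3.

1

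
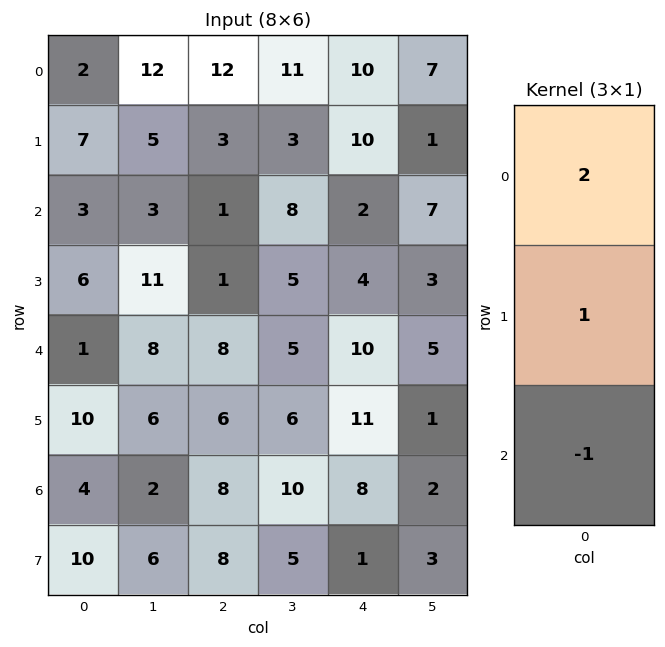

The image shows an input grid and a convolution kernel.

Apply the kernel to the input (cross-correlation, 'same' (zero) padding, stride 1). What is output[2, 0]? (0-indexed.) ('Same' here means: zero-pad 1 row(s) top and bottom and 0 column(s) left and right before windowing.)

11

The receptive field on the zero-padded input at this output position is [7 / 3 / 6]. Elementwise product with the kernel and sum: 7·2 + 3·1 + 6·-1.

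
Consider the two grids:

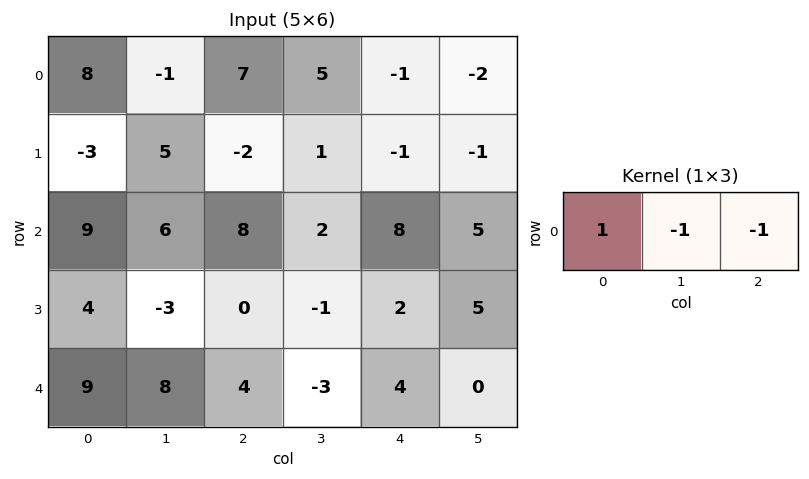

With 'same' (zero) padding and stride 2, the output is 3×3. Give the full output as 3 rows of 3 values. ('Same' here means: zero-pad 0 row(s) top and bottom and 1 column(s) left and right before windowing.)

Output[0,0]: The receptive field on the zero-padded input at this output position is [0 8 -1]. Elementwise product with the kernel and sum: 0·1 + 8·-1 + -1·-1.
Output[0,1]: The receptive field on the zero-padded input at this output position is [-1 7 5]. Elementwise product with the kernel and sum: -1·1 + 7·-1 + 5·-1.

-7 -13 8
-15 -4 -11
-17 7 -7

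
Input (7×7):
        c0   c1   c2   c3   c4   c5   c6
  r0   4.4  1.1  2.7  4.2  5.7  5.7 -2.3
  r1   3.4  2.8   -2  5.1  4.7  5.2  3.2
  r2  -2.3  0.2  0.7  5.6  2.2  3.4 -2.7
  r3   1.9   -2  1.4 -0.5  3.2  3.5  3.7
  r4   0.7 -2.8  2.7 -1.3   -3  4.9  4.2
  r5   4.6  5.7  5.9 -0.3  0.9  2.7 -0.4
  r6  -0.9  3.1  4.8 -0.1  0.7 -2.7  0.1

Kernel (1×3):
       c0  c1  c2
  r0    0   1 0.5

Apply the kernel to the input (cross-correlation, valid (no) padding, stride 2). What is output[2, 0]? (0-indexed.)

The receptive field on the input at this output position is [0.7 -2.8 2.7]. Elementwise product with the kernel and sum: -2.8·1 + 2.7·0.5.

-1.45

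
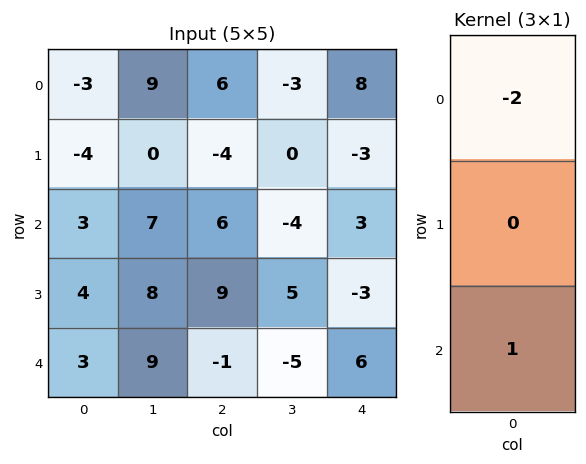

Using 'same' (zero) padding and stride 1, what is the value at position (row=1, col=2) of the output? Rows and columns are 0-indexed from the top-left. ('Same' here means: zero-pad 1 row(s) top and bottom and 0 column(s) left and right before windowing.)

The receptive field on the zero-padded input at this output position is [6 / -4 / 6]. Elementwise product with the kernel and sum: 6·-2 + 6·1.

-6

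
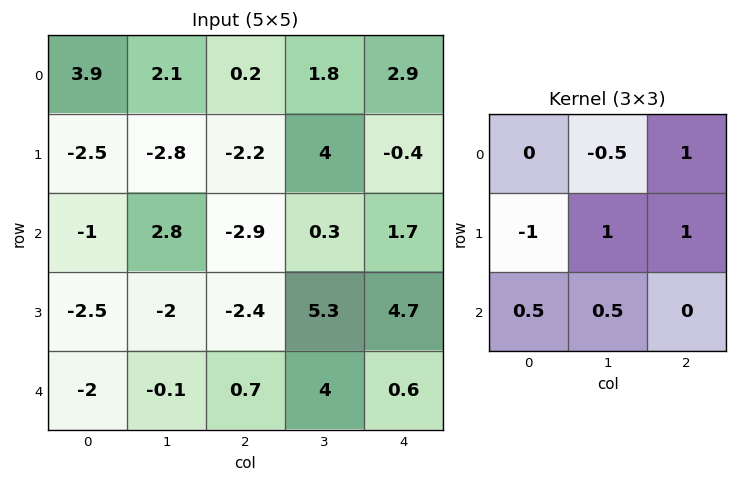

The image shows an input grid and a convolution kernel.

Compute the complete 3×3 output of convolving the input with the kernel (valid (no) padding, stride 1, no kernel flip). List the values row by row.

-2.45 6.25 6.5
-2.15 -2.5 3.95
-7.25 6.95 16.3

Output[0,0]: The receptive field on the input at this output position is [3.9 2.1 0.2 / -2.5 -2.8 -2.2 / -1 2.8 -2.9]. Elementwise product with the kernel and sum: 2.1·-0.5 + 0.2·1 + -2.5·-1 + -2.8·1 + -2.2·1 + -1·0.5 + 2.8·0.5.
Output[0,1]: The receptive field on the input at this output position is [2.1 0.2 1.8 / -2.8 -2.2 4 / 2.8 -2.9 0.3]. Elementwise product with the kernel and sum: 0.2·-0.5 + 1.8·1 + -2.8·-1 + -2.2·1 + 4·1 + 2.8·0.5 + -2.9·0.5.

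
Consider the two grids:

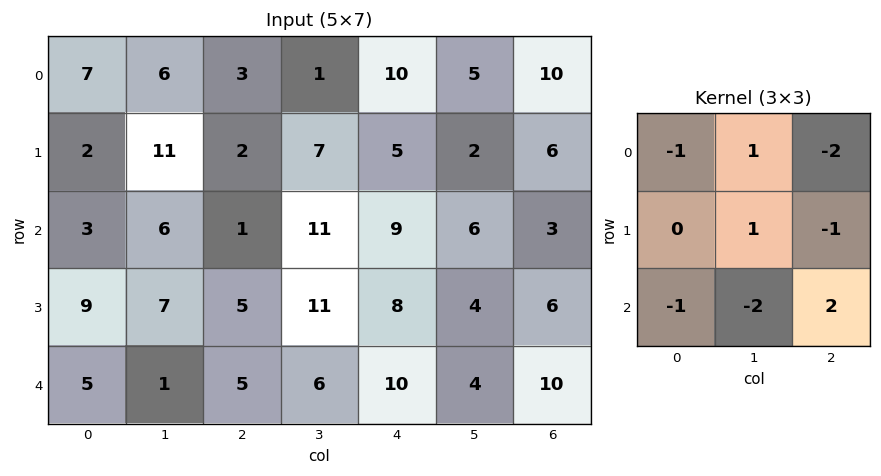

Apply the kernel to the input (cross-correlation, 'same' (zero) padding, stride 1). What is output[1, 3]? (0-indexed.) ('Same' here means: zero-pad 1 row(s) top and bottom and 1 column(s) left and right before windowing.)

-25

The receptive field on the zero-padded input at this output position is [3 1 10 / 2 7 5 / 1 11 9]. Elementwise product with the kernel and sum: 3·-1 + 1·1 + 10·-2 + 7·1 + 5·-1 + 1·-1 + 11·-2 + 9·2.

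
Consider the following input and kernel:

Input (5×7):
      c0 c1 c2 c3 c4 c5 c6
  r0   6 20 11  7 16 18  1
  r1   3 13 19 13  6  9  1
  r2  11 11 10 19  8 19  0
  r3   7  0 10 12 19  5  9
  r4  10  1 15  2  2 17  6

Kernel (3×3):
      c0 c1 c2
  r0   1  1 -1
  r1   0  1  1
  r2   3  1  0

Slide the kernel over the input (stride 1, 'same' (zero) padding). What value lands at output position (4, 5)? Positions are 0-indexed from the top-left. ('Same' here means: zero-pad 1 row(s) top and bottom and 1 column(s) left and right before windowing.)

38

The receptive field on the zero-padded input at this output position is [19 5 9 / 2 17 6 / 0 0 0]. Elementwise product with the kernel and sum: 19·1 + 5·1 + 9·-1 + 17·1 + 6·1 + 0·3 + 0·1.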